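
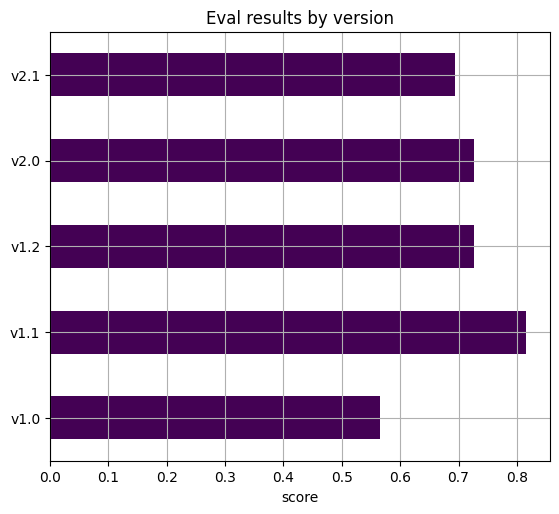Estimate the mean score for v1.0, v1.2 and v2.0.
(0.6 + 0.7 + 0.7) / 3 ≈ 0.67.

≈ 0.67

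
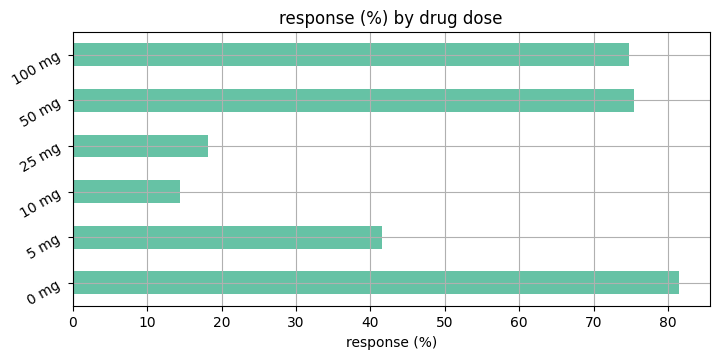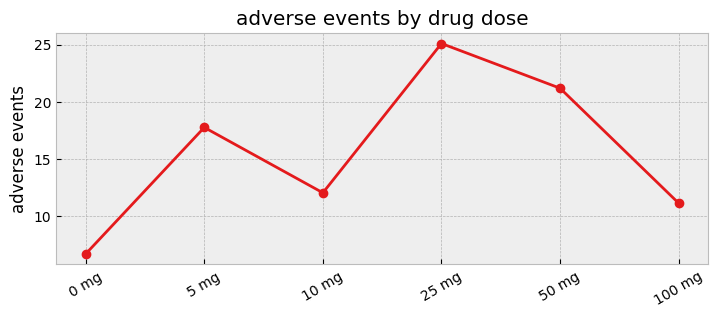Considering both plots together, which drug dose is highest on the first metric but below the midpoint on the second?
Chart 2 median adverse events ≈ 15; below-median drug doses: 0 mg, 10 mg, 100 mg. Among those, 0 mg has the highest response (%) (≈ 80).

0 mg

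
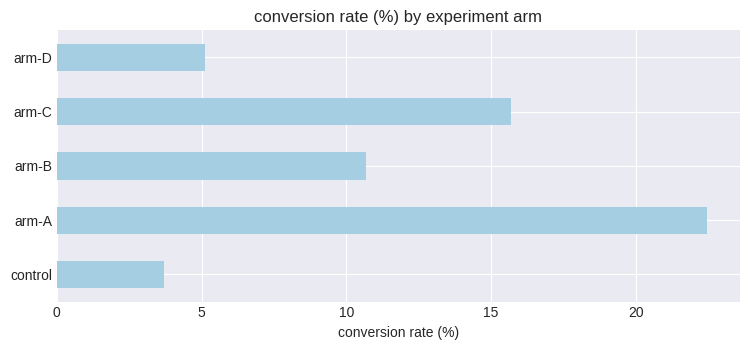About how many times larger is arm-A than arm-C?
arm-A ≈ 22, arm-C ≈ 16; 22/16 ≈ 1.38.

≈ 1.38×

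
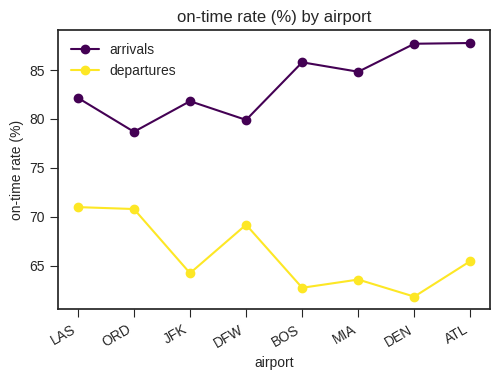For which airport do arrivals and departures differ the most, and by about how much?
DEN, ≈ 30 %

DEN: arrivals ≈ 90, departures ≈ 60 → gap ≈ 30. Next-largest (BOS) is only ≈ 20.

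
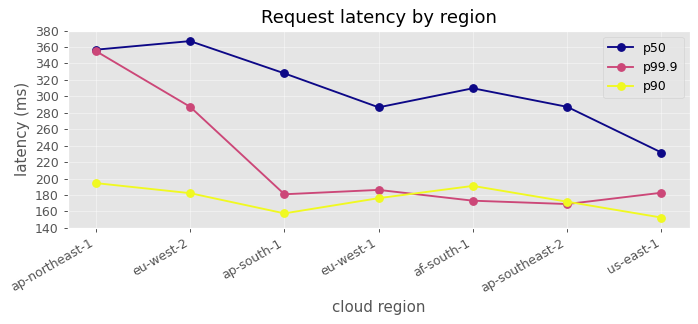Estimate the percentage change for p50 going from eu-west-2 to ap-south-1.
eu-west-2 ≈ 360, ap-south-1 ≈ 320; (320 − 360) / 360 ≈ -11.1%.

≈ -11.1%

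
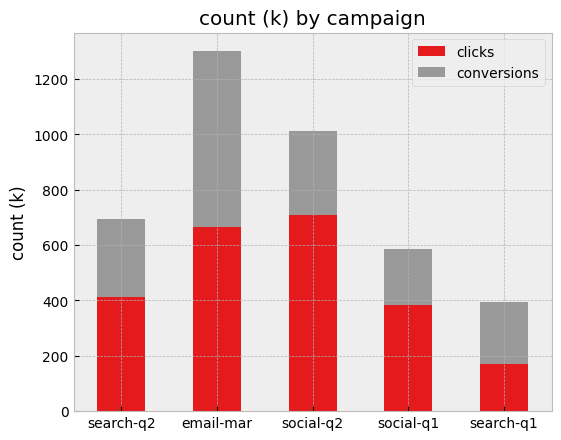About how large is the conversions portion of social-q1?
conversions top ≈ 600, bottom ≈ 400; segment ≈ 200.

≈ 200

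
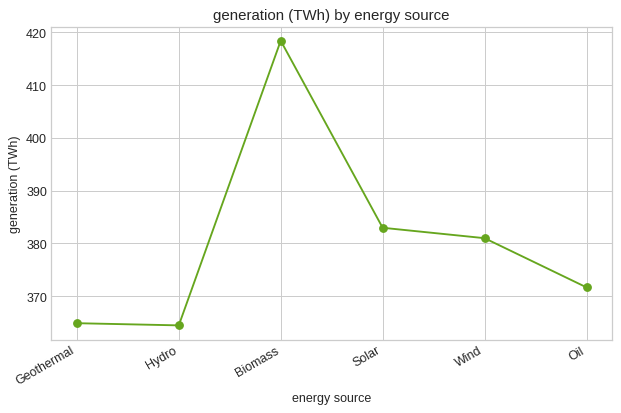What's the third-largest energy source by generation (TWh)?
Top 4: Biomass ≈ 420, Solar ≈ 385, Wind ≈ 380, Oil ≈ 370.

Wind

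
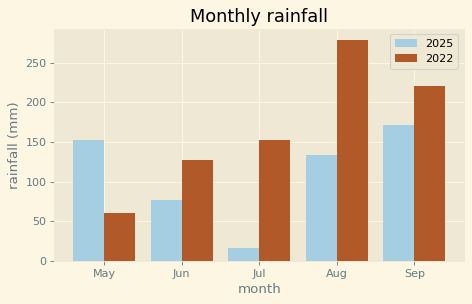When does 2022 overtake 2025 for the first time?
May: 2022 ≈ 50 vs 2025 ≈ 150 (not yet); Jun: 2022 ≈ 125 vs 2025 ≈ 75 (first crossover).

Jun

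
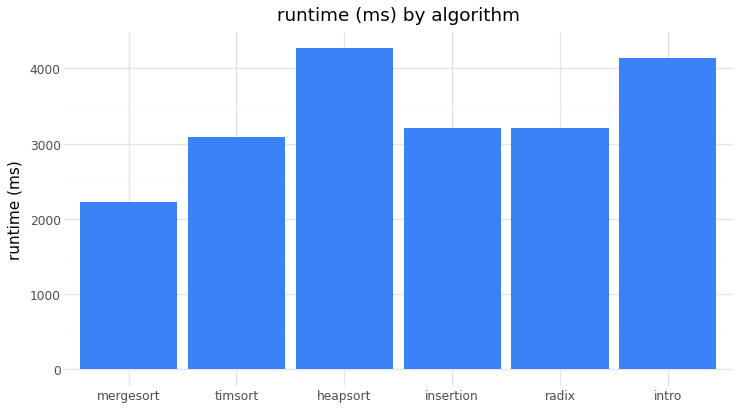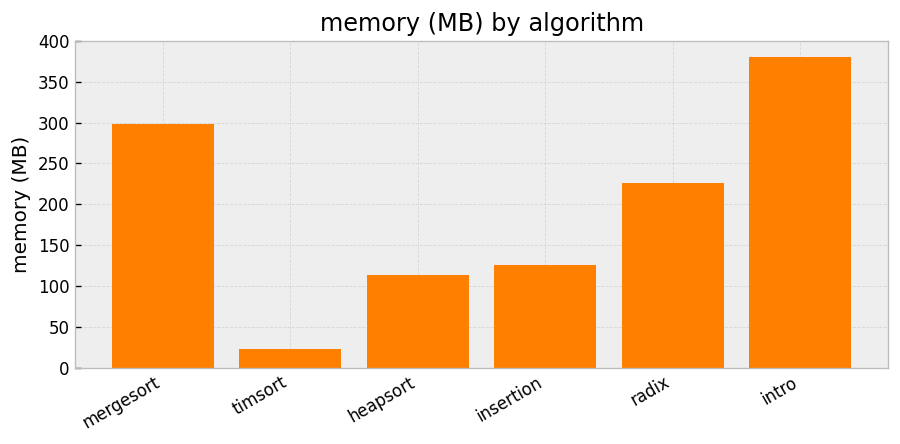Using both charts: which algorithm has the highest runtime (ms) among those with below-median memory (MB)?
Chart 2 median memory (MB) ≈ 200; below-median algorithms: timsort, heapsort, insertion. Among those, heapsort has the highest runtime (ms) (≈ 4500).

heapsort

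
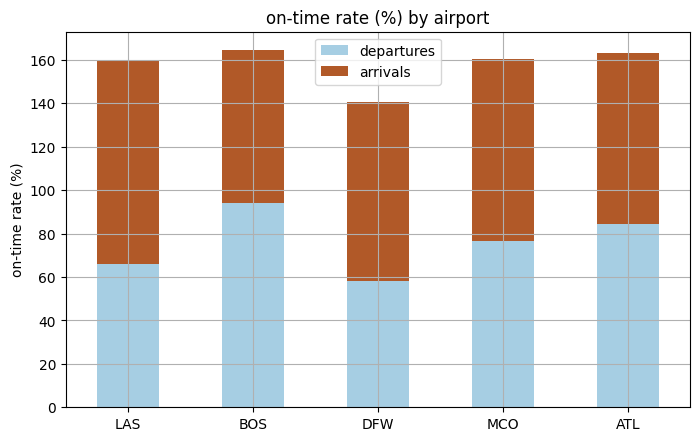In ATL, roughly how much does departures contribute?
departures top ≈ 80, bottom ≈ 0; segment ≈ 80.

≈ 80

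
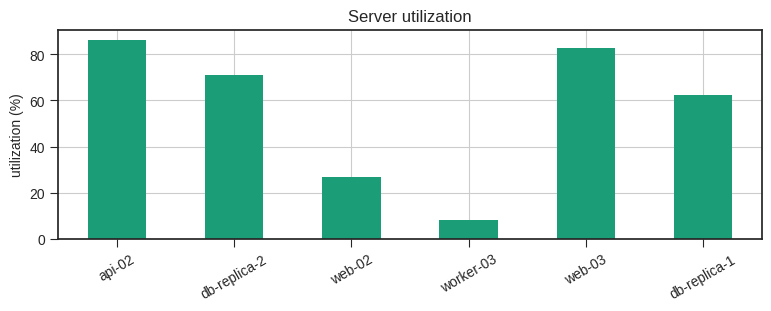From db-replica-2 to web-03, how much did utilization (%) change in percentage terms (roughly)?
≈ +14.3%

db-replica-2 ≈ 70, web-03 ≈ 80; (80 − 70) / 70 ≈ +14.3%.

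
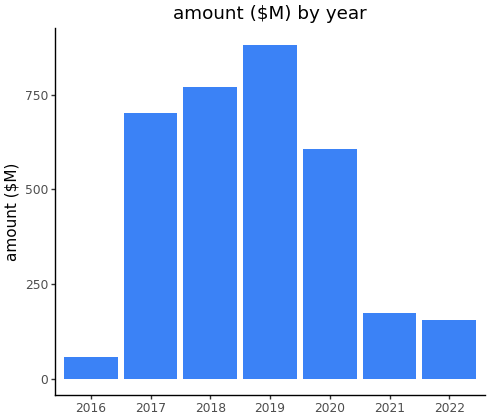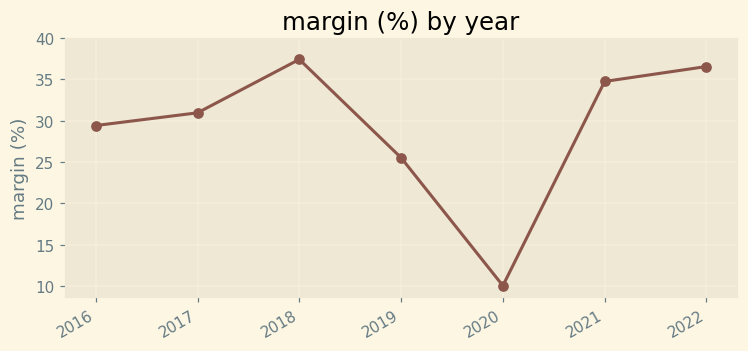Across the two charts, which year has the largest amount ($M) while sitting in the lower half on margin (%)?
Chart 2 median margin (%) ≈ 30; below-median years: 2016, 2019, 2020. Among those, 2019 has the highest amount ($M) (≈ 900).

2019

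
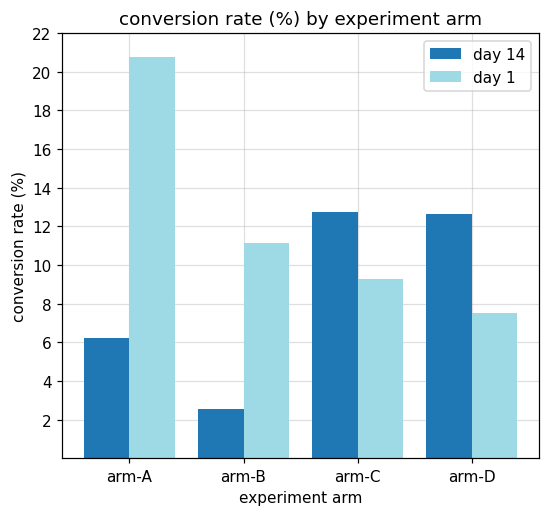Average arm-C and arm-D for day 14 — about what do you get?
≈ 12

(12 + 12) / 2 ≈ 12.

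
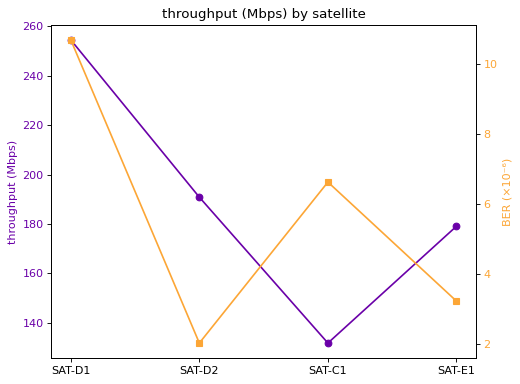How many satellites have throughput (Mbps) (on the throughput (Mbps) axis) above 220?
Above 220: SAT-D1.

1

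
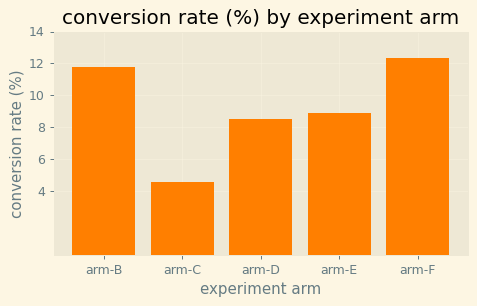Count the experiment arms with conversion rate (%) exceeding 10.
Above 10: arm-B, arm-F.

2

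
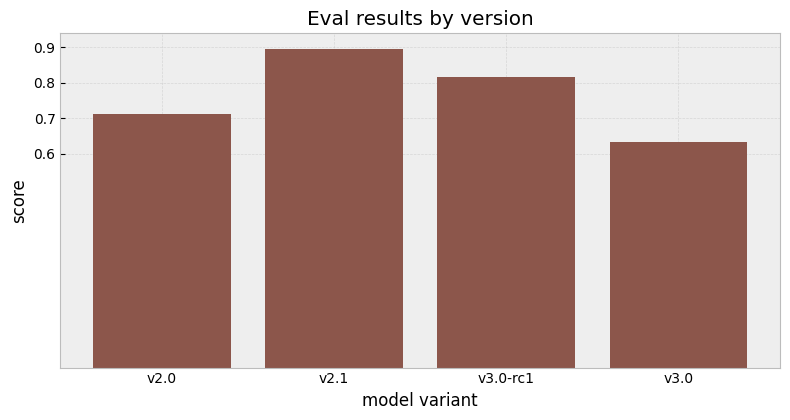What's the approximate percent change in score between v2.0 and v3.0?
v2.0 ≈ 0.7, v3.0 ≈ 0.6; (0.6 − 0.7) / 0.7 ≈ -14.3%.

≈ -14.3%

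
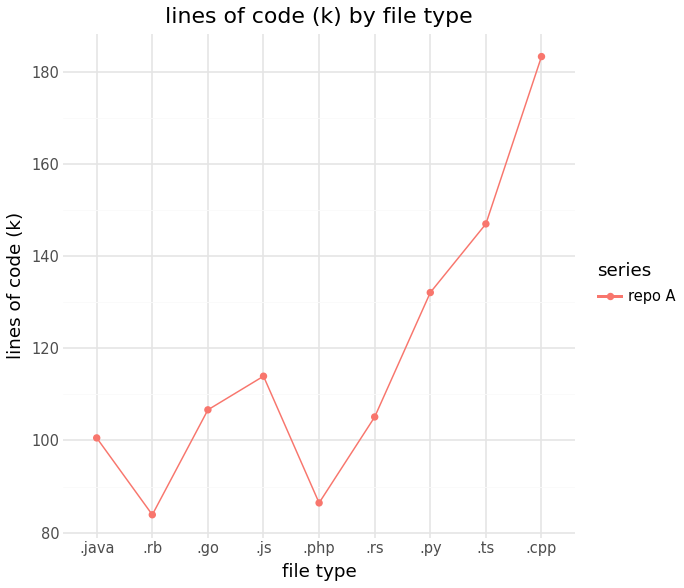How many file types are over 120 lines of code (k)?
Above 120: .py, .ts, .cpp.

3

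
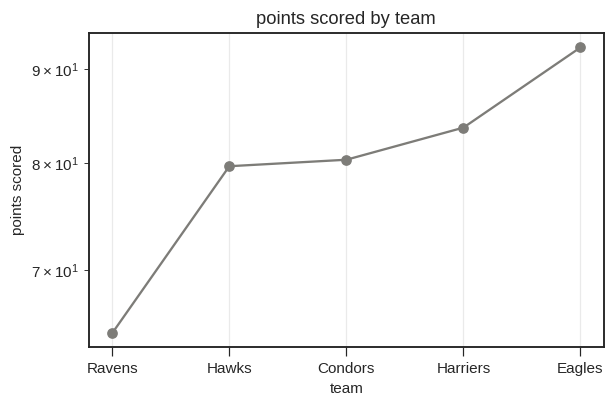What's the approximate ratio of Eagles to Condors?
Eagles ≈ 90, Condors ≈ 80; 90/80 ≈ 1.12.

≈ 1.12×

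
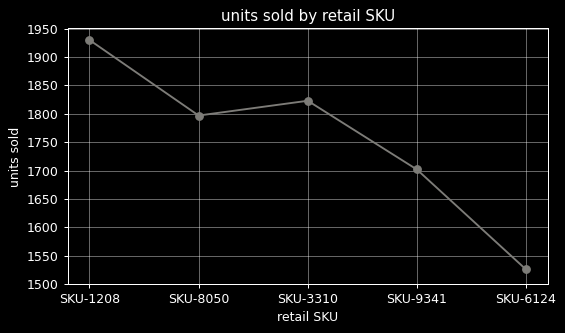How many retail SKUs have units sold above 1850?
Above 1850: SKU-1208.

1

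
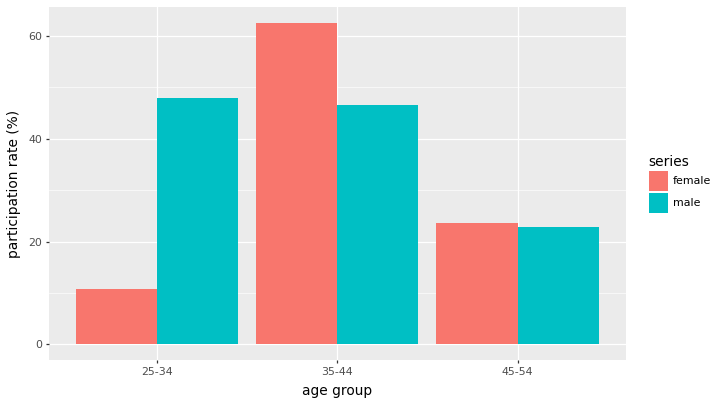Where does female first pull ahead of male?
25-34: female ≈ 10 vs male ≈ 50 (not yet); 35-44: female ≈ 60 vs male ≈ 50 (first crossover).

35-44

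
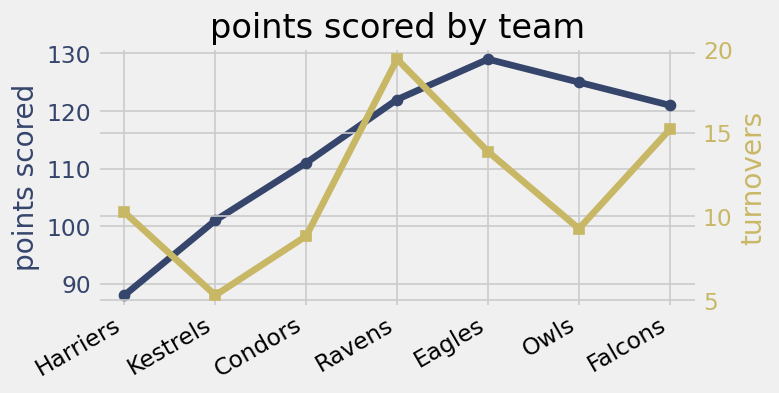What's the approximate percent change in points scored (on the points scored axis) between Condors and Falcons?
≈ +9.1%

Condors ≈ 110, Falcons ≈ 120; (120 − 110) / 110 ≈ +9.1%.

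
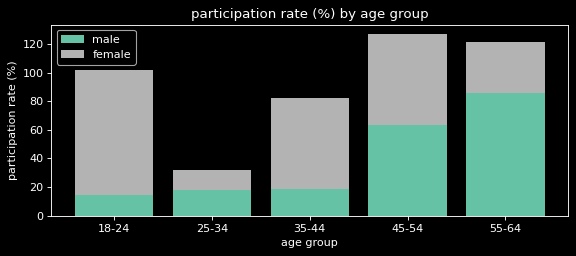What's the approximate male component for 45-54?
male top ≈ 60, bottom ≈ 0; segment ≈ 60.

≈ 60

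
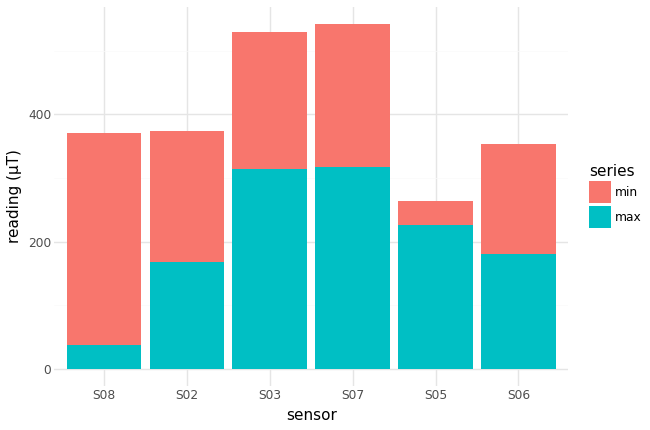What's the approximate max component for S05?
max top ≈ 250, bottom ≈ 0; segment ≈ 250.

≈ 250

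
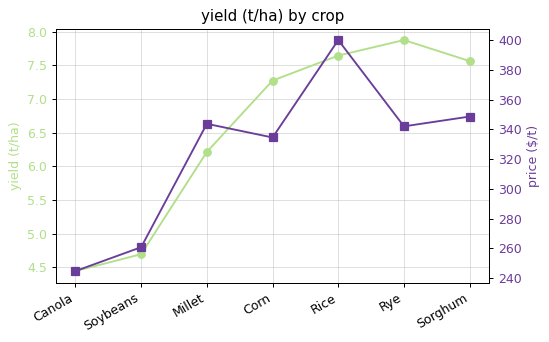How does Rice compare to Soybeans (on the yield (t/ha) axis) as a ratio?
Rice ≈ 7.5, Soybeans ≈ 4.5; 7.5/4.5 ≈ 1.67.

≈ 1.67×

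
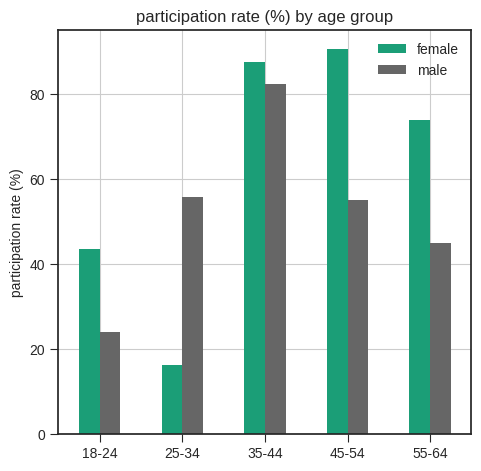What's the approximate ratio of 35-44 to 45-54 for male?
35-44 ≈ 80, 45-54 ≈ 60; 80/60 ≈ 1.33.

≈ 1.33×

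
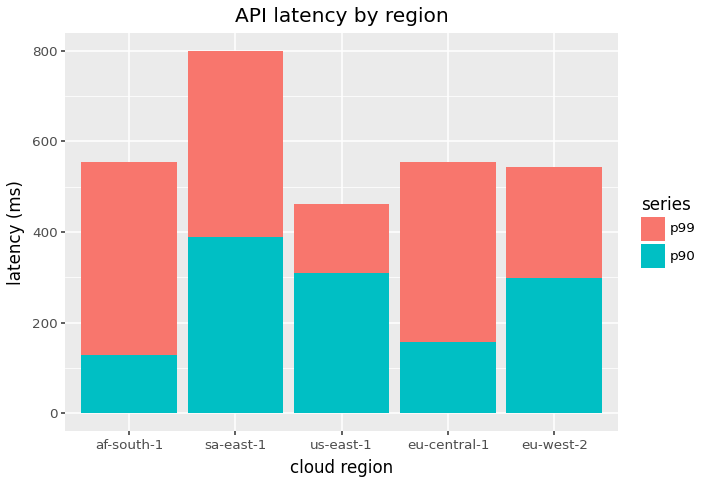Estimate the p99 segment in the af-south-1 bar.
≈ 500

p99 top ≈ 600, bottom ≈ 100; segment ≈ 500.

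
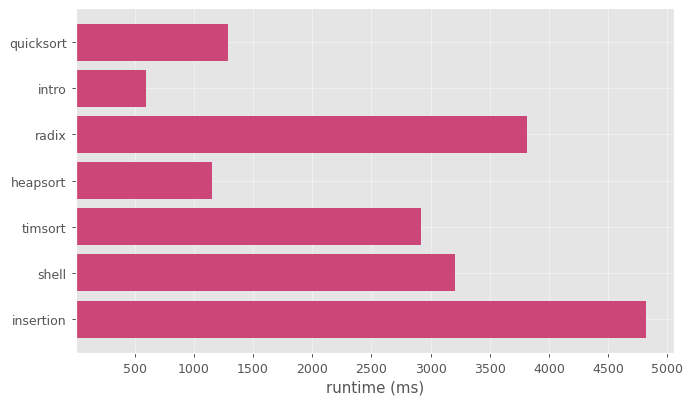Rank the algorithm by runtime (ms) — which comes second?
radix

Top 3: insertion ≈ 5000, radix ≈ 4000, shell ≈ 3000.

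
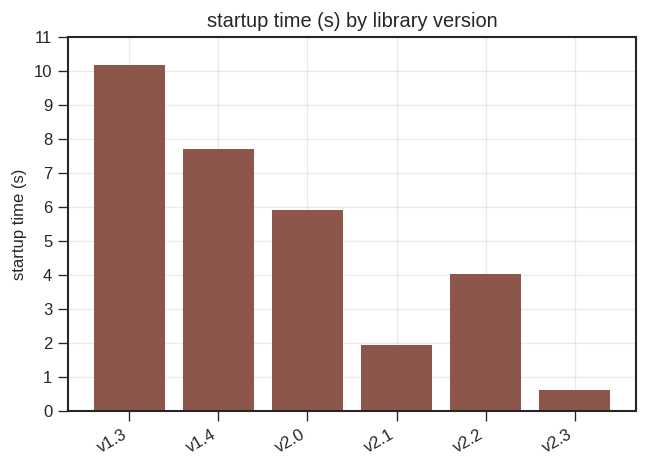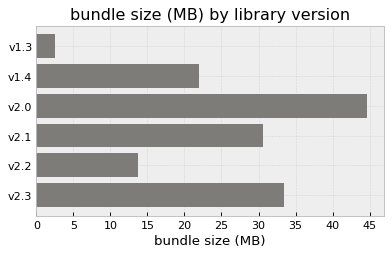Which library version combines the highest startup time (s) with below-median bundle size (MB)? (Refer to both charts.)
v1.3

Chart 2 median bundle size (MB) ≈ 25; below-median library versions: v1.3, v1.4, v2.2. Among those, v1.3 has the highest startup time (s) (≈ 10).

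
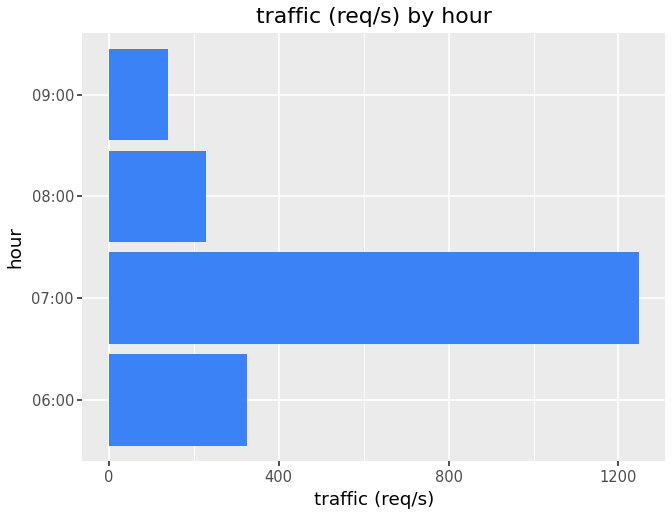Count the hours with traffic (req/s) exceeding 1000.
Above 1000: 07:00.

1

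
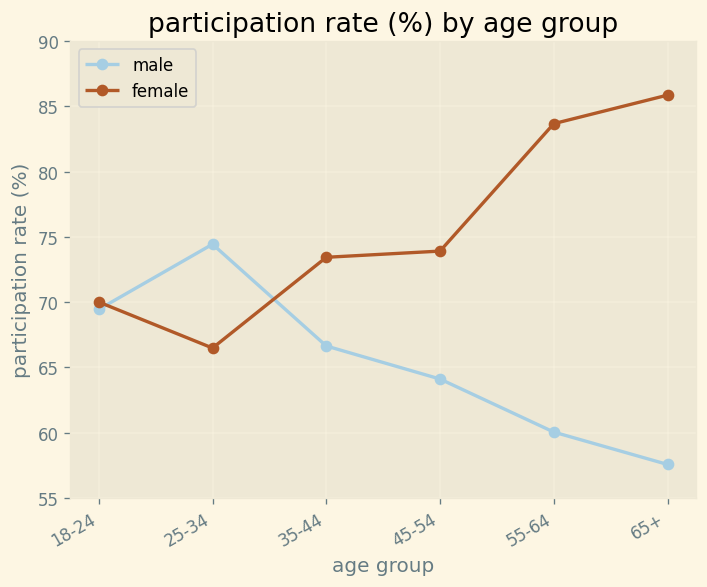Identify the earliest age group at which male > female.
25-34

18-24: male ≈ 70 vs female ≈ 70 (not yet); 25-34: male ≈ 75 vs female ≈ 65 (first crossover).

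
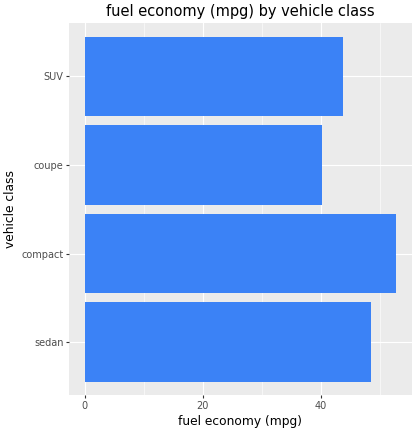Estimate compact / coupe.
≈ 1.38×

compact ≈ 55, coupe ≈ 40; 55/40 ≈ 1.38.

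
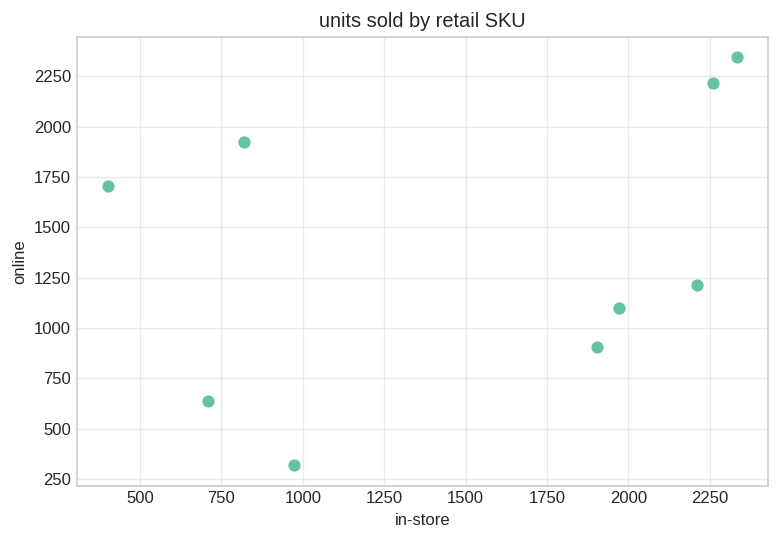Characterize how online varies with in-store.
Points are positively correlated; weak (|r| ≈ 0.3).

positive, weak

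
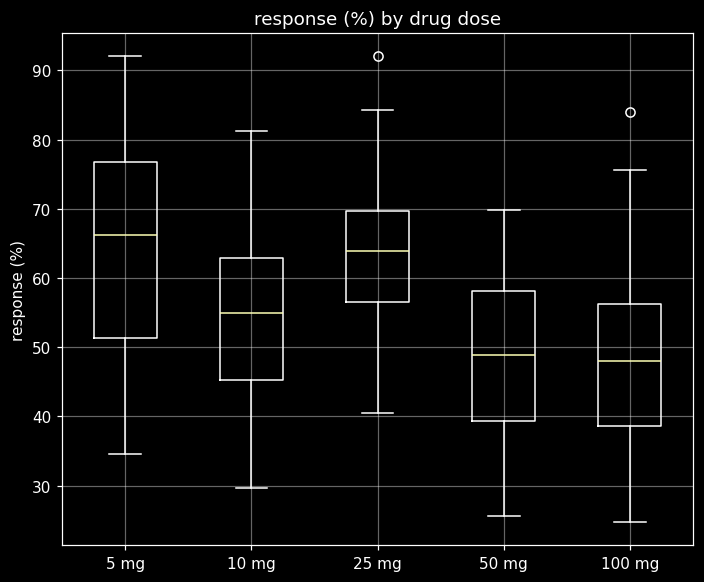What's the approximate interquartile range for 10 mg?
Q3 ≈ 62, Q1 ≈ 46; IQR ≈ 16.

≈ 16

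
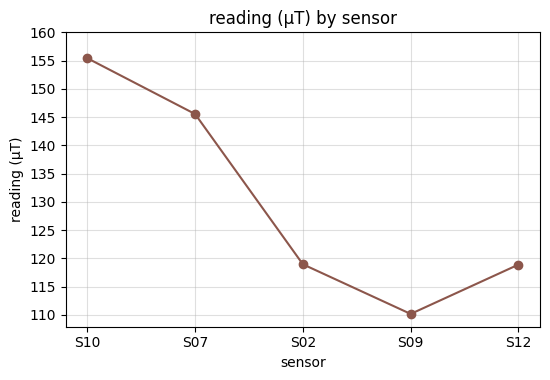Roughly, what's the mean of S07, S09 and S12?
(145 + 110 + 120) / 3 ≈ 125.

≈ 125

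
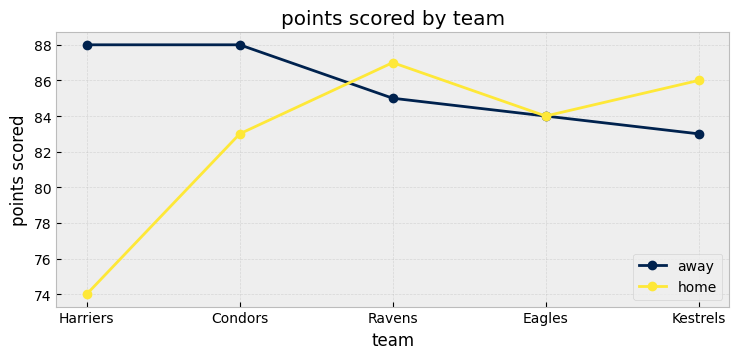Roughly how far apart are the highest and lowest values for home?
Max Ravens ≈ 88, min Harriers ≈ 74; range ≈ 14.

≈ 14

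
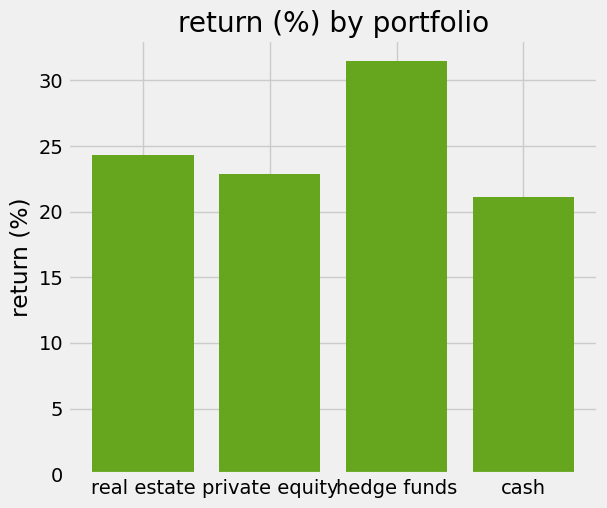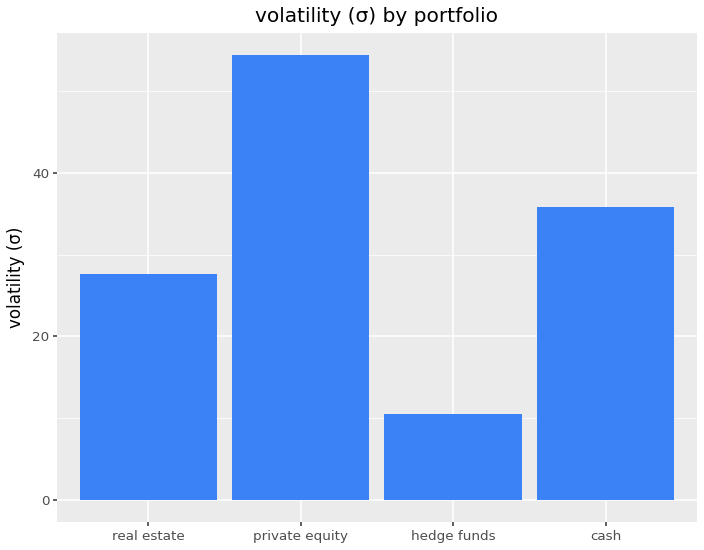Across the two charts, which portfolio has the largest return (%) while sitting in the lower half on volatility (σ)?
hedge funds

Chart 2 median volatility (σ) ≈ 30; below-median portfolios: real estate, hedge funds. Among those, hedge funds has the highest return (%) (≈ 30).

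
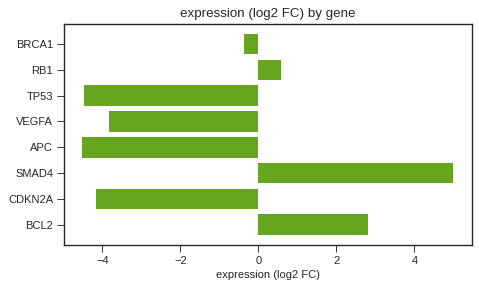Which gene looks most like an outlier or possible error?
SMAD4 ≈ 5; the rest sit between ≈ -5 and ≈ 3.

SMAD4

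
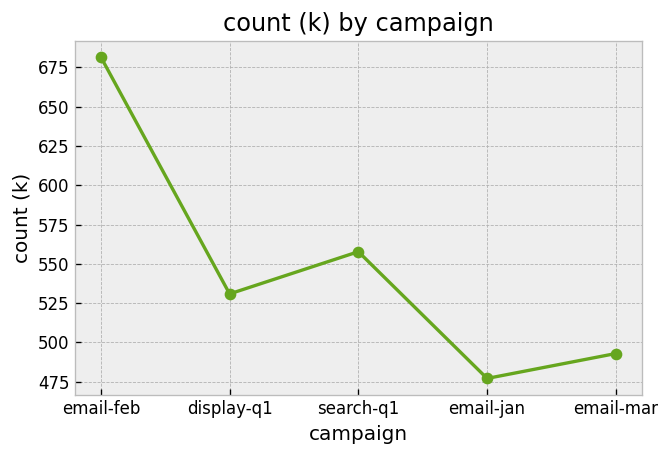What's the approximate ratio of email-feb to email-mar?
email-feb ≈ 680, email-mar ≈ 500; 680/500 ≈ 1.36.

≈ 1.36×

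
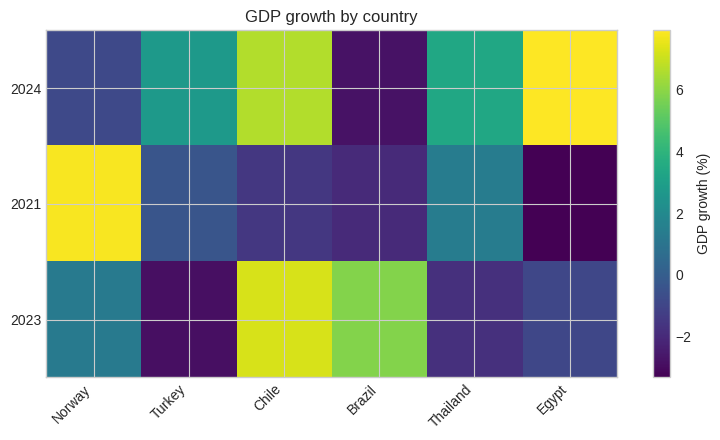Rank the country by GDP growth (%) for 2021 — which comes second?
Top 3 for 2021: Norway ≈ 8, Thailand ≈ 1, Turkey ≈ 0.

Thailand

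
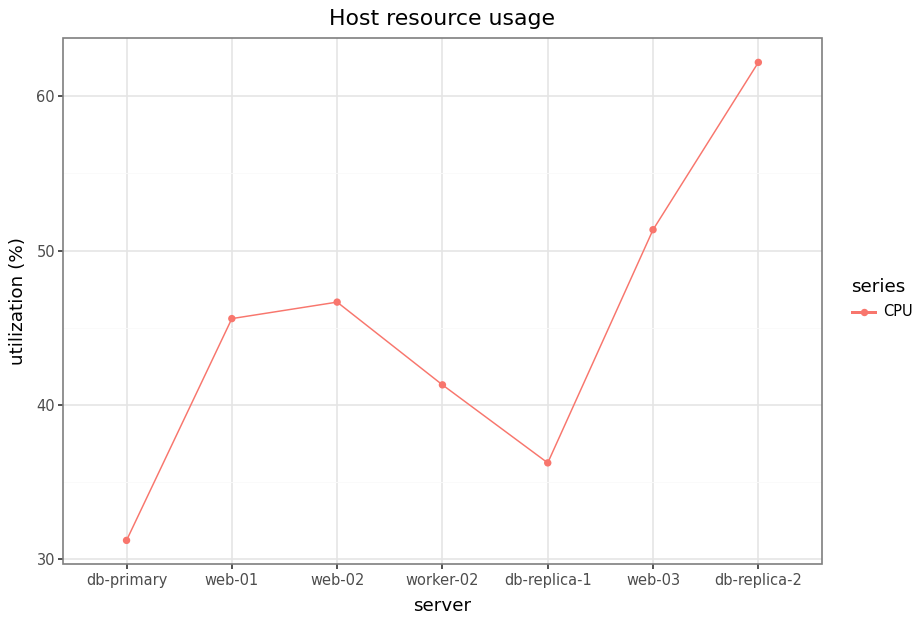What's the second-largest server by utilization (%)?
Top 3: db-replica-2 ≈ 60, web-03 ≈ 50, web-02 ≈ 45.

web-03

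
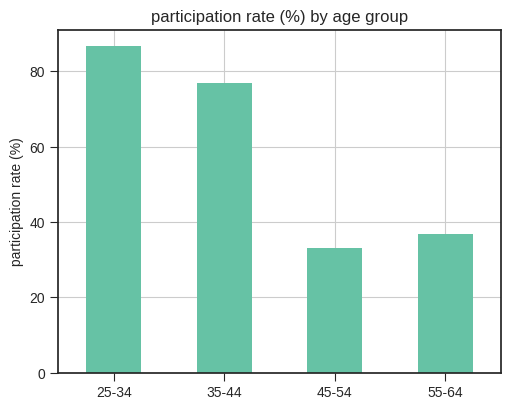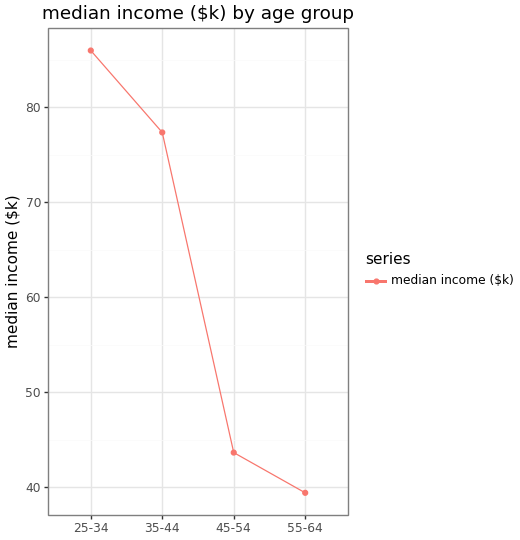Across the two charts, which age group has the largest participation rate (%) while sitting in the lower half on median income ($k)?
55-64

Chart 2 median median income ($k) ≈ 60; below-median age groups: 45-54, 55-64. Among those, 55-64 has the highest participation rate (%) (≈ 40).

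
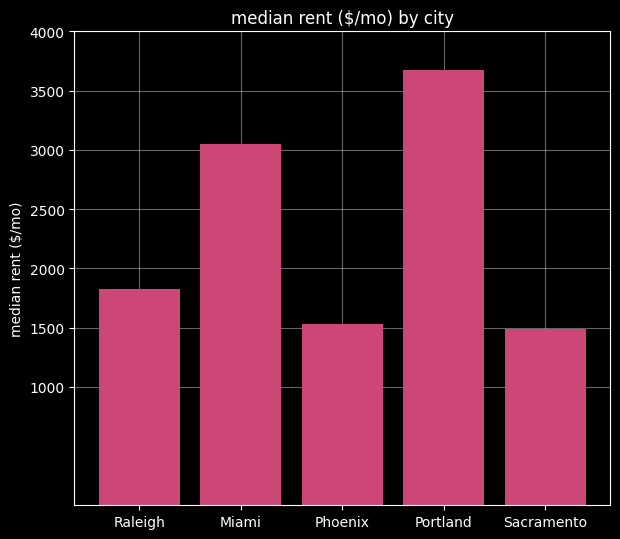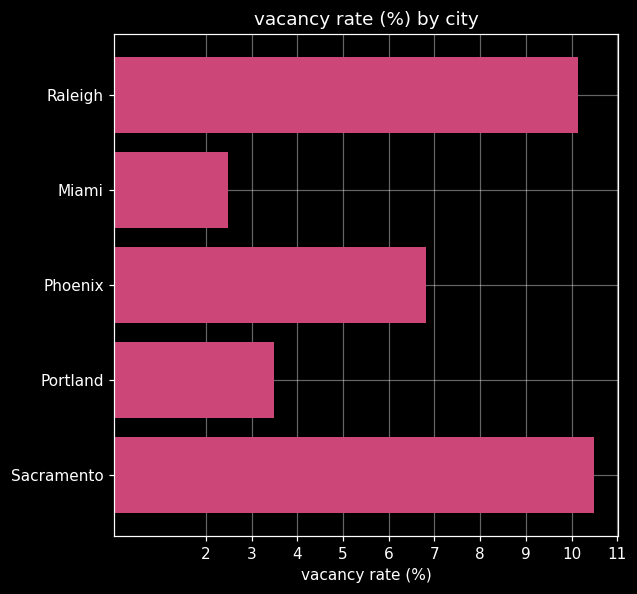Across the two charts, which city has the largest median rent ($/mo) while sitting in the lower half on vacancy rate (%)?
Portland

Chart 2 median vacancy rate (%) ≈ 7; below-median cities: Miami, Portland. Among those, Portland has the highest median rent ($/mo) (≈ 3500).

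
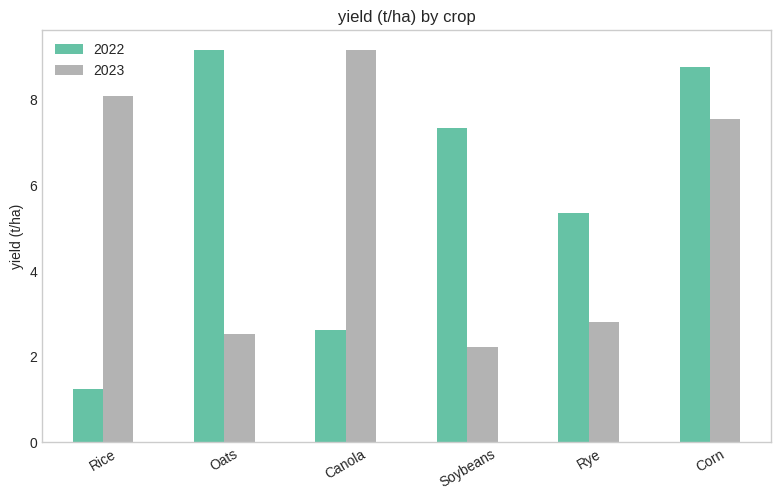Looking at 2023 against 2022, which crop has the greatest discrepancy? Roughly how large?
Rice, ≈ 7 t/ha

Rice: 2023 ≈ 8, 2022 ≈ 1 → gap ≈ 7. Next-largest (Oats) is only ≈ 6.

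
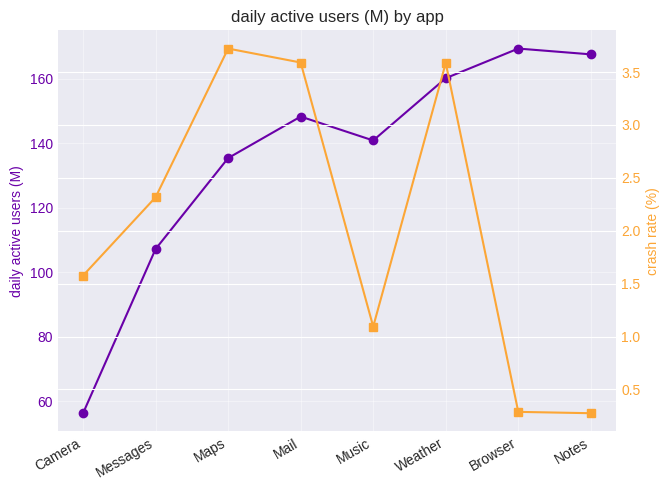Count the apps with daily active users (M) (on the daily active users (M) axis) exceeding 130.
6

Above 130: Maps, Mail, Music, Weather, Browser, Notes.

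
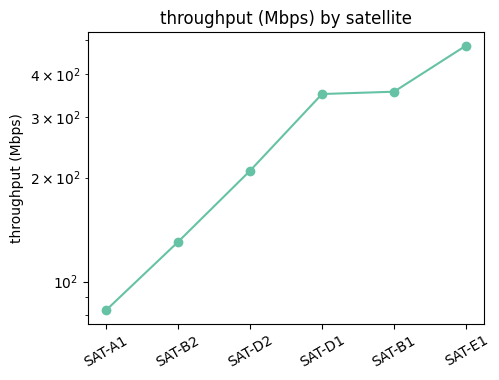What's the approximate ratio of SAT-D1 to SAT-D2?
SAT-D1 ≈ 350, SAT-D2 ≈ 200; 350/200 ≈ 1.75.

≈ 1.75×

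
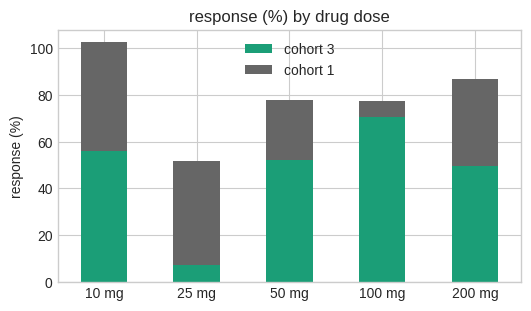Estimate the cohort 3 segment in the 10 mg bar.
cohort 3 top ≈ 60, bottom ≈ 0; segment ≈ 60.

≈ 60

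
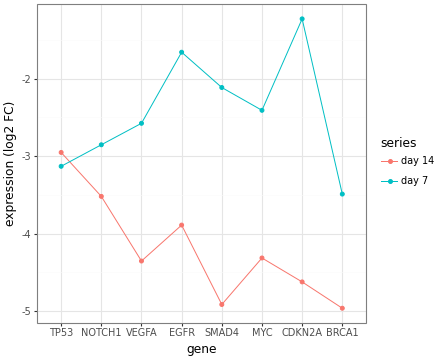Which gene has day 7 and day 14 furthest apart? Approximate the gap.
CDKN2A, ≈ 3.5 log2 FC

CDKN2A: day 7 ≈ -1.0, day 14 ≈ -4.5 → gap ≈ 3.5. Next-largest (SMAD4) is only ≈ 3.0.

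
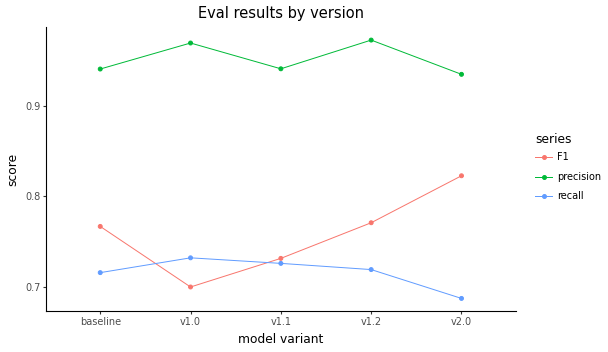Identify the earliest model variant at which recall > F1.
baseline: recall ≈ 0.70 vs F1 ≈ 0.75 (not yet); v1.0: recall ≈ 0.75 vs F1 ≈ 0.70 (first crossover).

v1.0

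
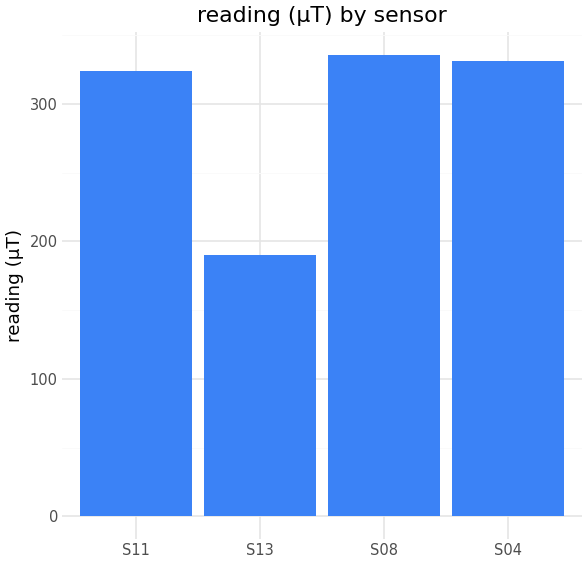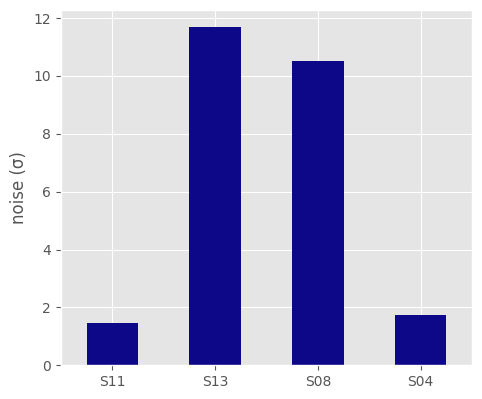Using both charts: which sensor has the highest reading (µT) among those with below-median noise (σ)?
S04

Chart 2 median noise (σ) ≈ 6; below-median sensors: S11, S04. Among those, S04 has the highest reading (µT) (≈ 350).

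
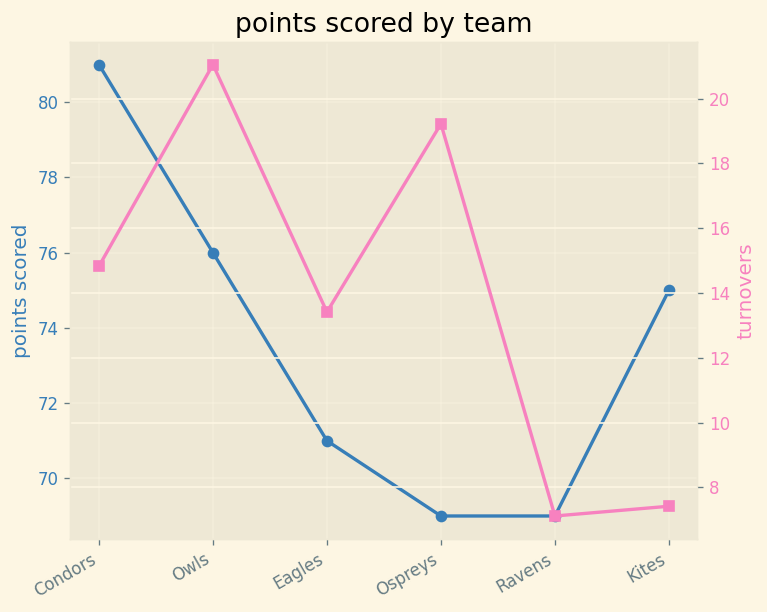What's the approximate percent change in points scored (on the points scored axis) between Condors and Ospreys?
≈ -14.8%

Condors ≈ 81, Ospreys ≈ 69; (69 − 81) / 81 ≈ -14.8%.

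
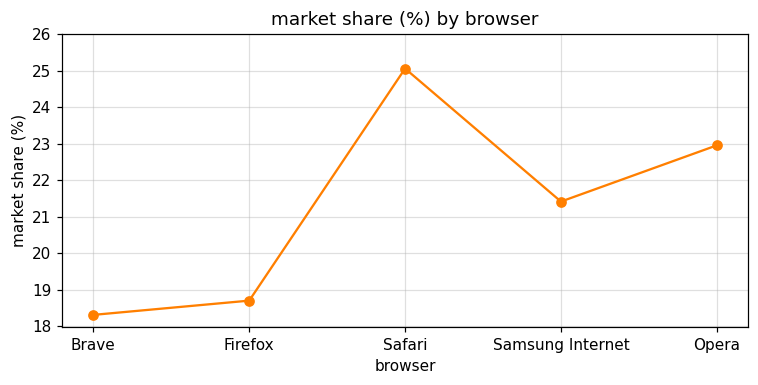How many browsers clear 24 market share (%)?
Above 24: Safari.

1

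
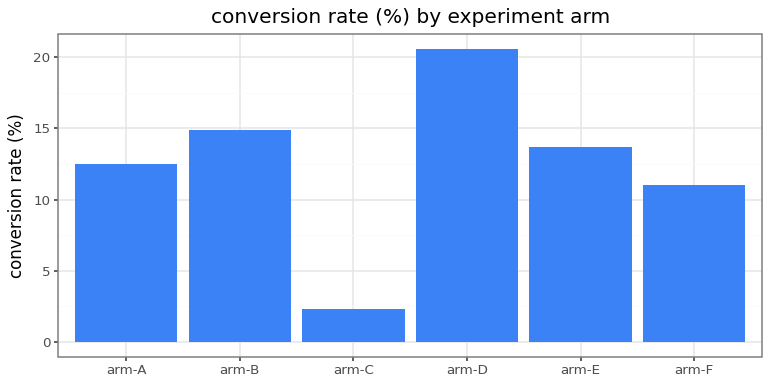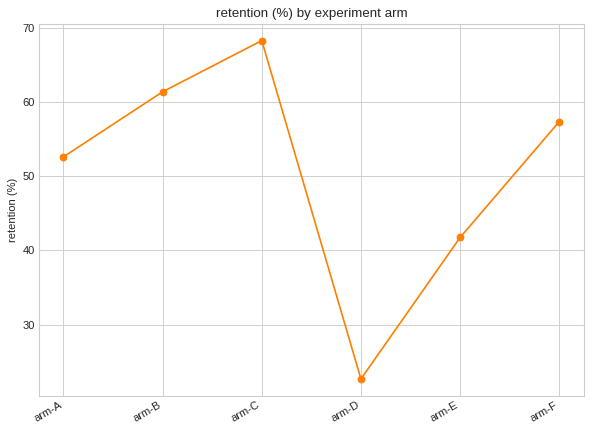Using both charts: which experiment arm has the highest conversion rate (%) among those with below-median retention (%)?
arm-D

Chart 2 median retention (%) ≈ 60; below-median experiment arms: arm-A, arm-D, arm-E. Among those, arm-D has the highest conversion rate (%) (≈ 20).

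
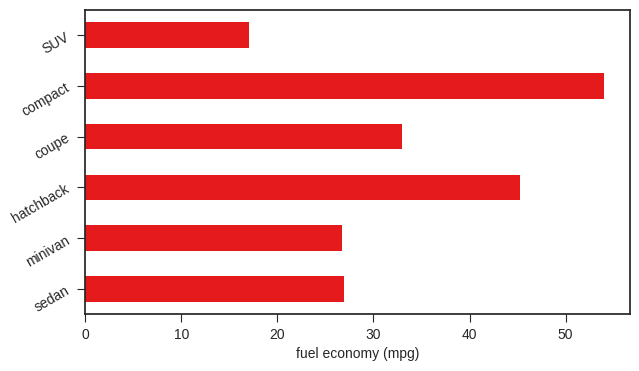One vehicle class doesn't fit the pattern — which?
compact ≈ 55; the rest sit between ≈ 15 and ≈ 45.

compact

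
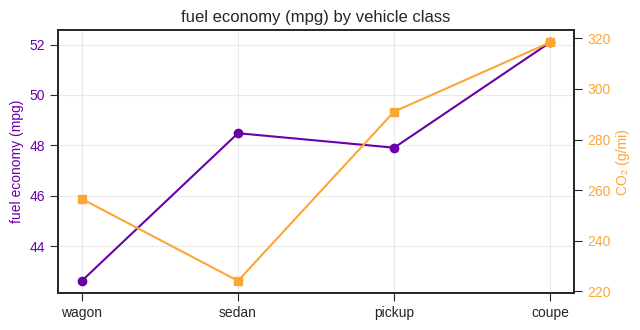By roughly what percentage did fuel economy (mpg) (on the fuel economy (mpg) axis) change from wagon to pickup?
wagon ≈ 43, pickup ≈ 48; (48 − 43) / 43 ≈ +11.6%.

≈ +11.6%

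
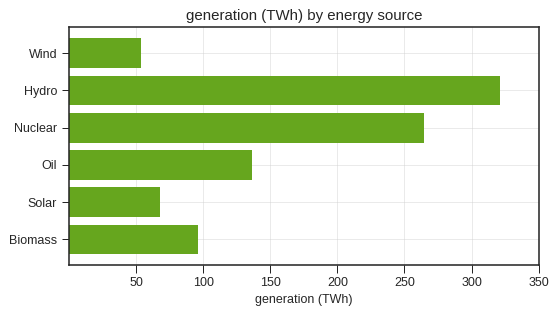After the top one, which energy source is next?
Top 3: Hydro ≈ 300, Nuclear ≈ 250, Oil ≈ 150.

Nuclear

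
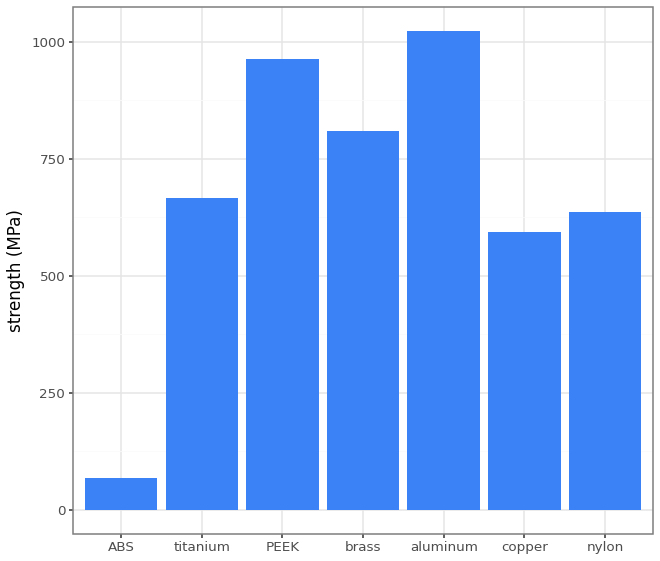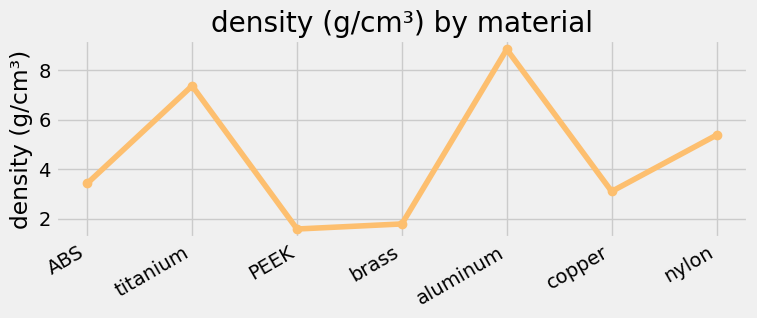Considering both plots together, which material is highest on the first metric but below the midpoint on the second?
PEEK

Chart 2 median density (g/cm³) ≈ 3; below-median materials: PEEK, brass, copper. Among those, PEEK has the highest strength (MPa) (≈ 1000).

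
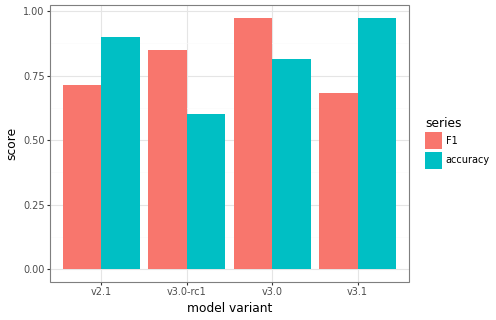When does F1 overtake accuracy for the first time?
v2.1: F1 ≈ 0.7 vs accuracy ≈ 0.9 (not yet); v3.0-rc1: F1 ≈ 0.8 vs accuracy ≈ 0.6 (first crossover).

v3.0-rc1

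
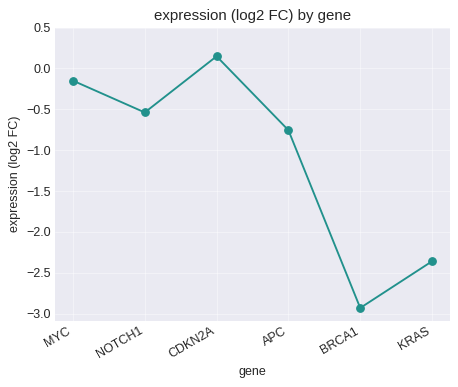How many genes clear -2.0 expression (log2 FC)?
Above -2.0: MYC, NOTCH1, CDKN2A, APC.

4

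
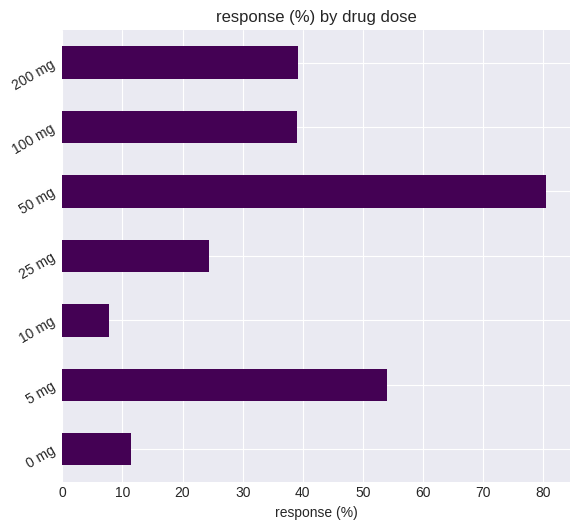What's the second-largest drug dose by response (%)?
5 mg

Top 3: 50 mg ≈ 80, 5 mg ≈ 50, 200 mg ≈ 40.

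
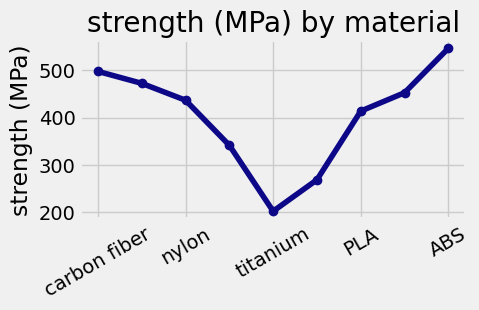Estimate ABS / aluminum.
≈ 1.57×

ABS ≈ 550, aluminum ≈ 350; 550/350 ≈ 1.57.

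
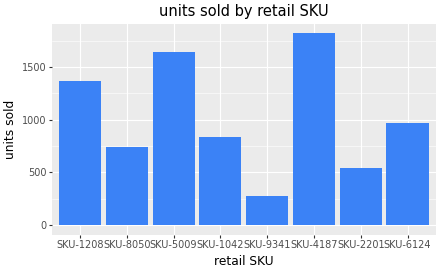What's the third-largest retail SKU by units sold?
Top 4: SKU-4187 ≈ 1800, SKU-5009 ≈ 1600, SKU-1208 ≈ 1400, SKU-6124 ≈ 1000.

SKU-1208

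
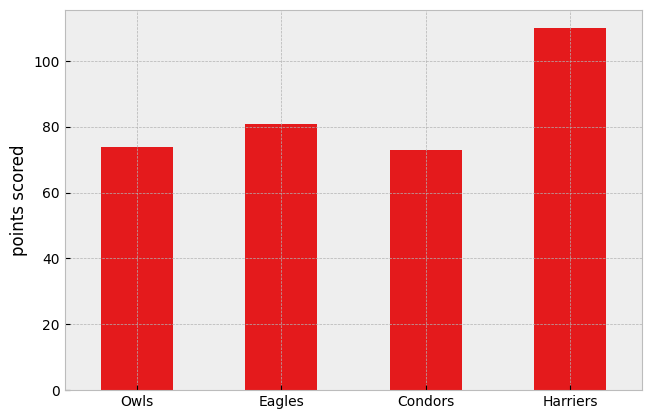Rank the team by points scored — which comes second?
Eagles

Top 3: Harriers ≈ 110, Eagles ≈ 80, Owls ≈ 70.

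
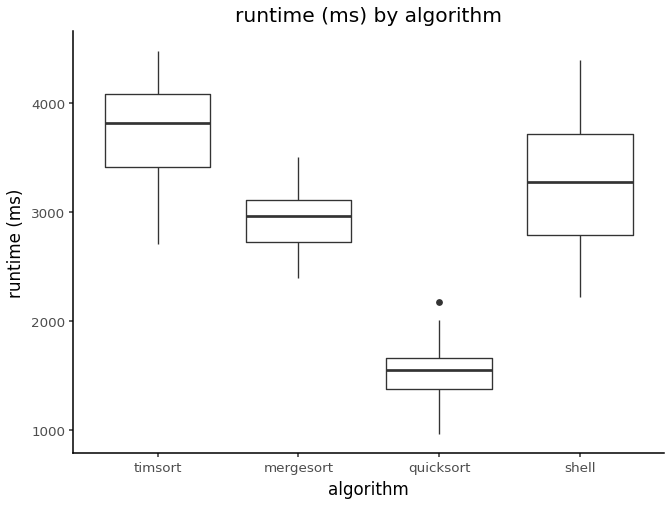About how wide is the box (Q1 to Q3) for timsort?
≈ 600

Q3 ≈ 4000, Q1 ≈ 3400; IQR ≈ 600.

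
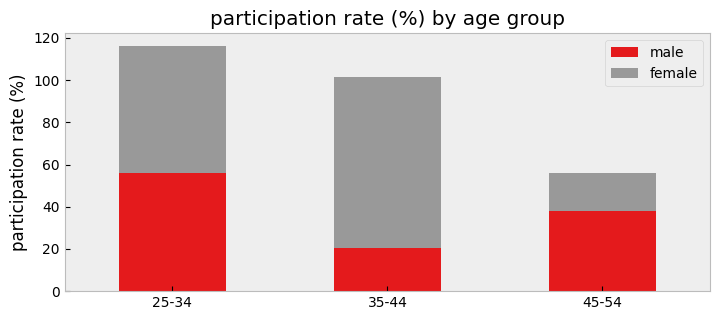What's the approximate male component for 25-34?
male top ≈ 60, bottom ≈ 0; segment ≈ 60.

≈ 60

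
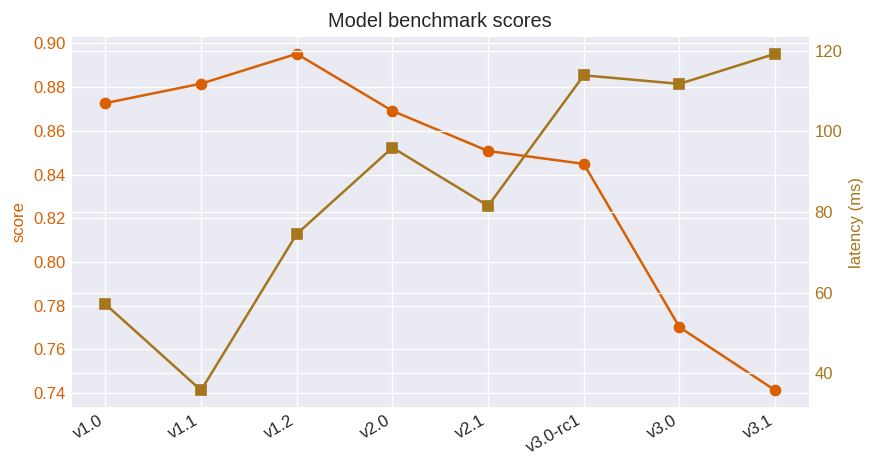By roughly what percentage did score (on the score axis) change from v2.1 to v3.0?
v2.1 ≈ 0.86, v3.0 ≈ 0.78; (0.78 − 0.86) / 0.86 ≈ -9.3%.

≈ -9.3%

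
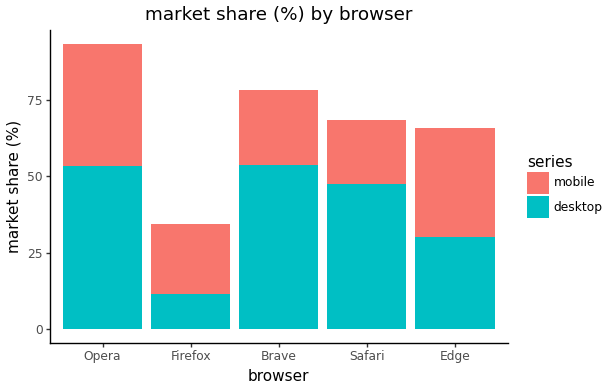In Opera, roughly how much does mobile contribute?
mobile top ≈ 90, bottom ≈ 50; segment ≈ 40.

≈ 40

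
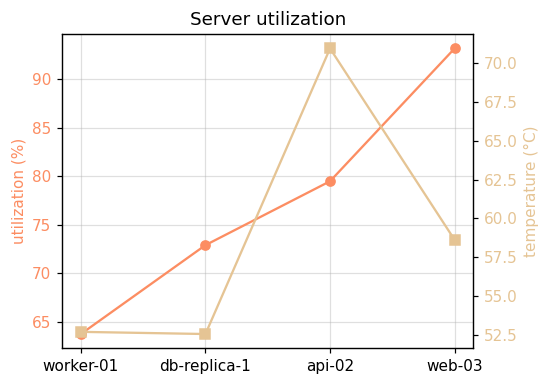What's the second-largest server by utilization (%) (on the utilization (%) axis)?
api-02

Top 3 (on the utilization (%) axis): web-03 ≈ 95, api-02 ≈ 80, db-replica-1 ≈ 75.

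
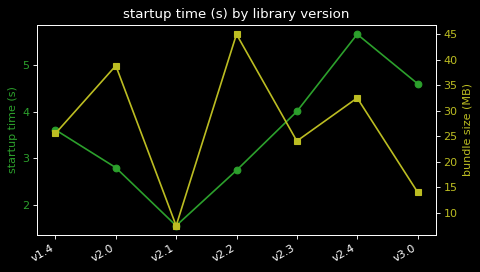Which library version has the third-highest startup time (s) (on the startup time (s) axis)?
v2.3

Top 4 (on the startup time (s) axis): v2.4 ≈ 5.5, v3.0 ≈ 4.5, v2.3 ≈ 4.0, v1.4 ≈ 3.5.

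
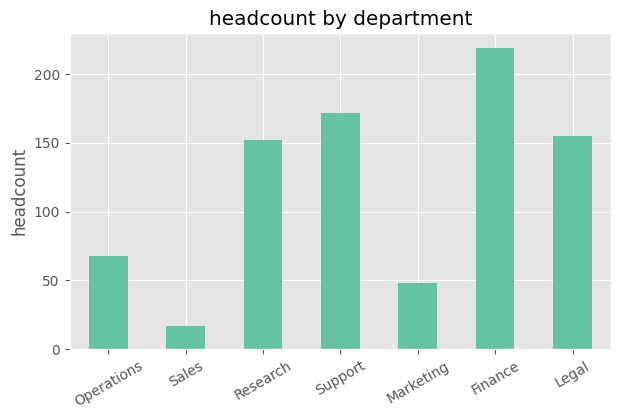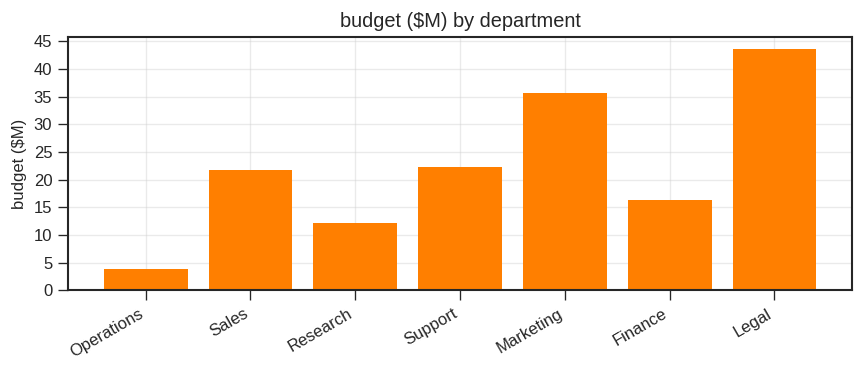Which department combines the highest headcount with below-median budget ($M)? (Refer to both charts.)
Chart 2 median budget ($M) ≈ 20; below-median departments: Operations, Research, Finance. Among those, Finance has the highest headcount (≈ 225).

Finance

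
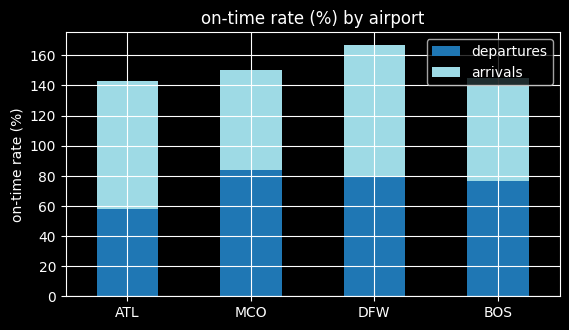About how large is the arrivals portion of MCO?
≈ 80

arrivals top ≈ 160, bottom ≈ 80; segment ≈ 80.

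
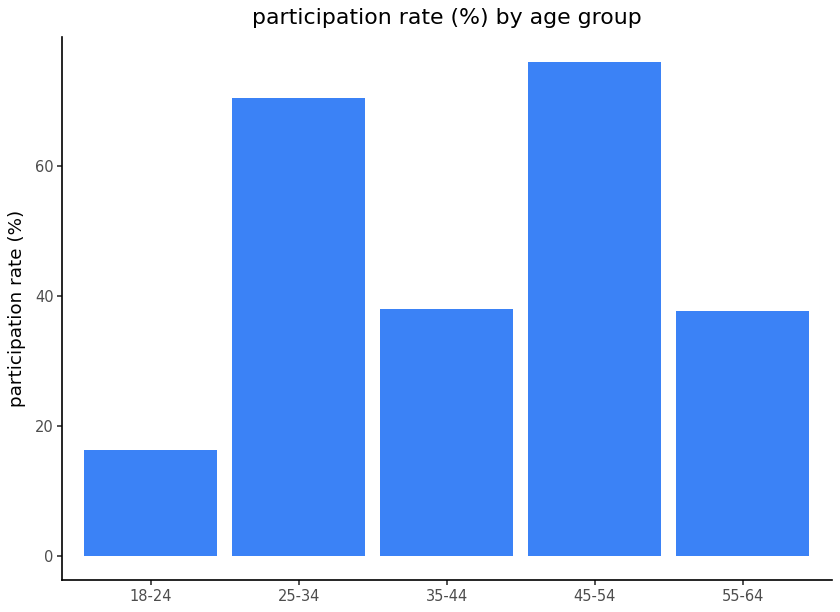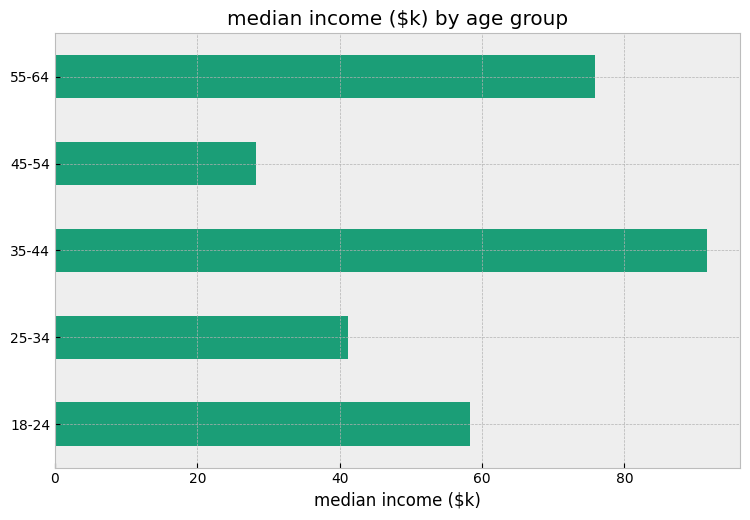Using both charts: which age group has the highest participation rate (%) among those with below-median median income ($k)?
45-54

Chart 2 median median income ($k) ≈ 60; below-median age groups: 25-34, 45-54. Among those, 45-54 has the highest participation rate (%) (≈ 80).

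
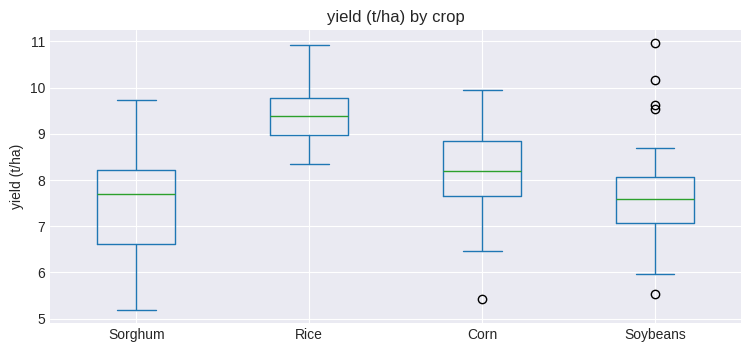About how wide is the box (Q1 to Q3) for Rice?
Q3 ≈ 9.8, Q1 ≈ 9.0; IQR ≈ 0.8.

≈ 0.8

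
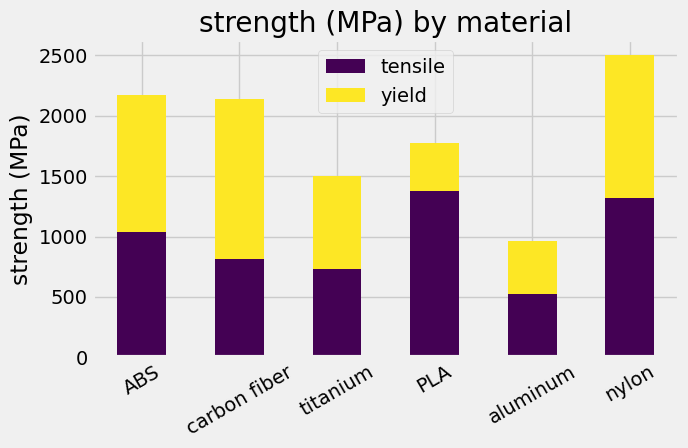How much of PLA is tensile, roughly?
≈ 1500

tensile top ≈ 1500, bottom ≈ 0; segment ≈ 1500.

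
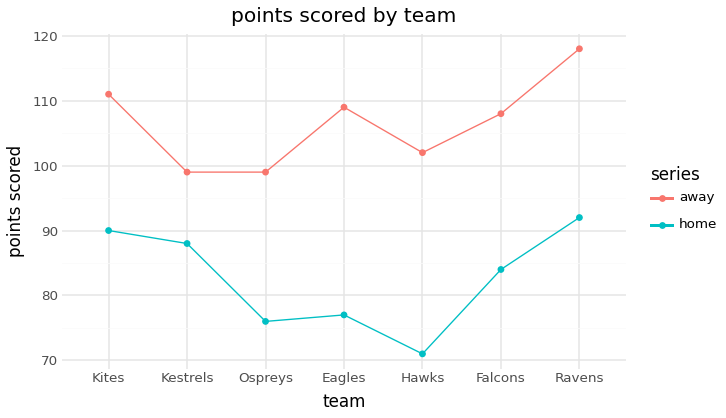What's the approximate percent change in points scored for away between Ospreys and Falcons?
≈ +10%

Ospreys ≈ 100, Falcons ≈ 110; (110 − 100) / 100 ≈ +10%.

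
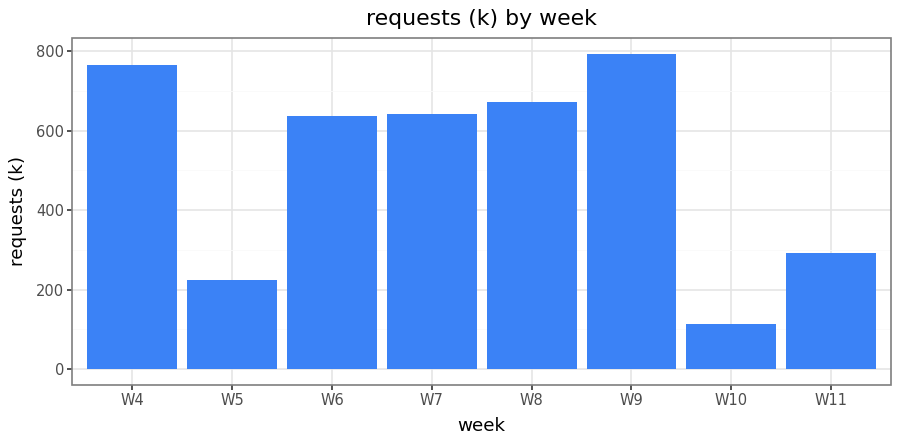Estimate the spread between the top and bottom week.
Max W9 ≈ 800, min W10 ≈ 100; range ≈ 700.

≈ 700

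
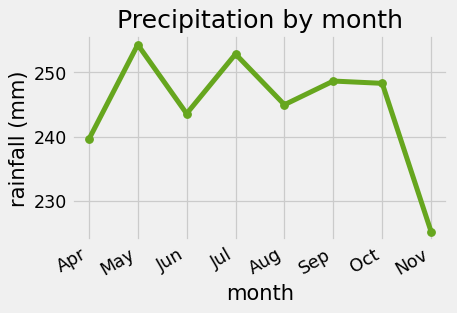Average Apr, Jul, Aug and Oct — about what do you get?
(240 + 255 + 245 + 250) / 4 ≈ 248.

≈ 248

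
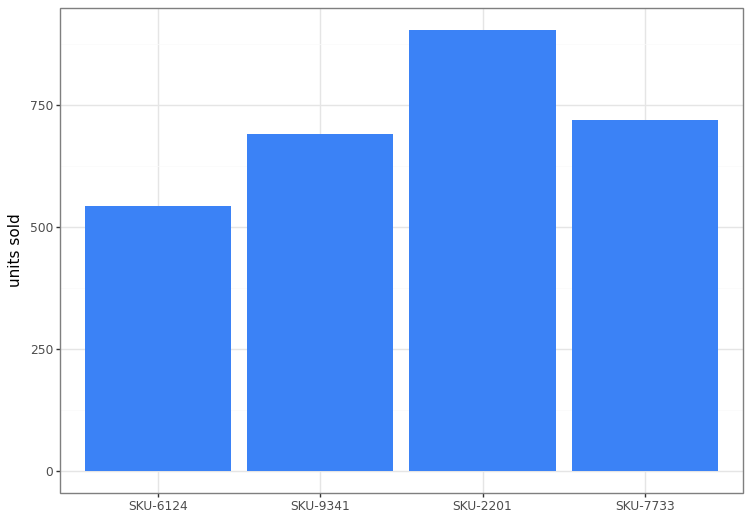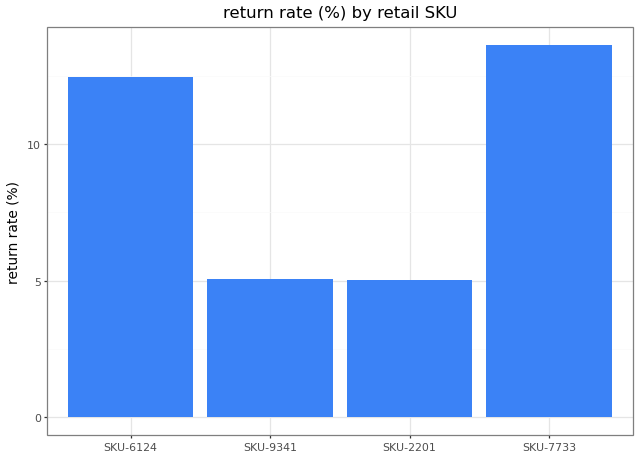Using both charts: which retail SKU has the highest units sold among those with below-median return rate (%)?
SKU-2201

Chart 2 median return rate (%) ≈ 8; below-median retail SKUs: SKU-9341, SKU-2201. Among those, SKU-2201 has the highest units sold (≈ 900).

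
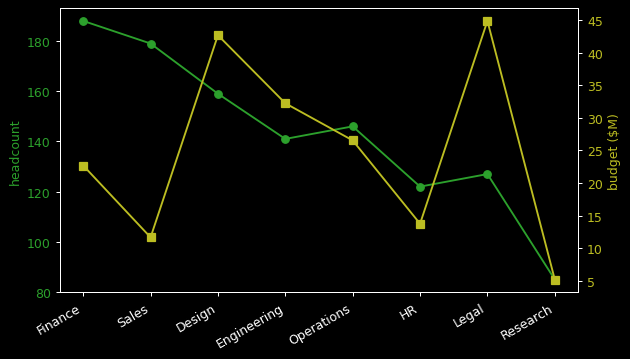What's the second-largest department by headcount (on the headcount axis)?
Sales

Top 3 (on the headcount axis): Finance ≈ 190, Sales ≈ 180, Design ≈ 160.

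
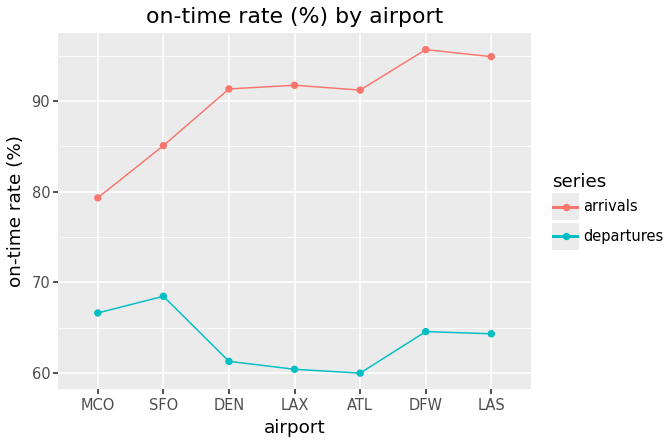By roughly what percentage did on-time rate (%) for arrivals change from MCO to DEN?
MCO ≈ 80, DEN ≈ 90; (90 − 80) / 80 ≈ +12.5%.

≈ +12.5%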